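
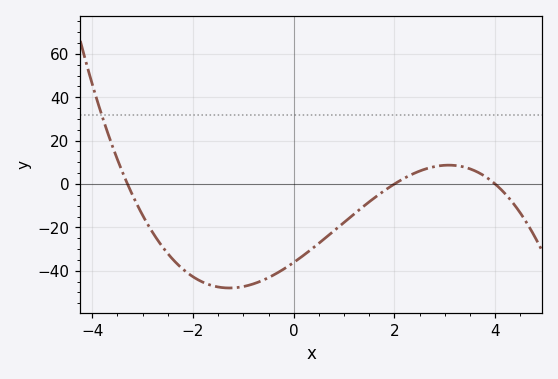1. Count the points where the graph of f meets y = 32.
1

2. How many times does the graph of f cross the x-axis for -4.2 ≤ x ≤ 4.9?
3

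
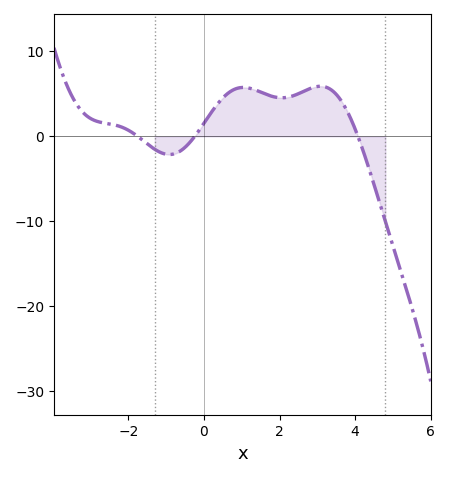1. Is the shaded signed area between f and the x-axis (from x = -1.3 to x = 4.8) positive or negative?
positive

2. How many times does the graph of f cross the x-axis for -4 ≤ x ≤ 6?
3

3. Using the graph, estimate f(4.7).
-9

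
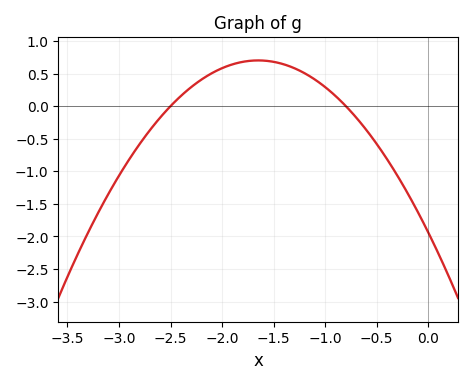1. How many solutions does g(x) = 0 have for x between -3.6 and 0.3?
2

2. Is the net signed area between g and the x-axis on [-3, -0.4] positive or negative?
positive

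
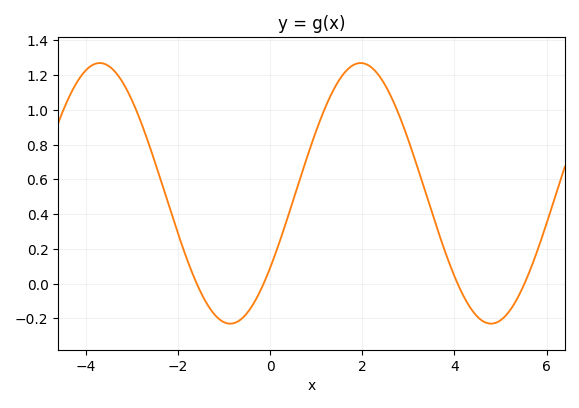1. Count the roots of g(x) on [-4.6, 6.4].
4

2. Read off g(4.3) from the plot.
-0.12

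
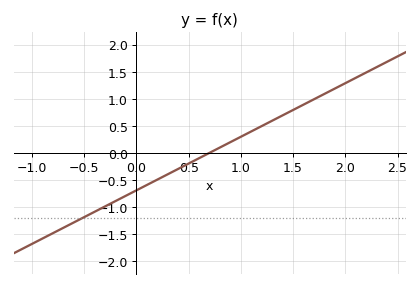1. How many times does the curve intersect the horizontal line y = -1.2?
1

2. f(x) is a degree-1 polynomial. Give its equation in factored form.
y = 0.99(x - 0.7)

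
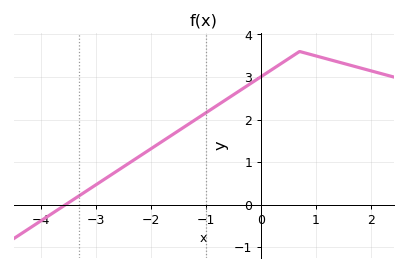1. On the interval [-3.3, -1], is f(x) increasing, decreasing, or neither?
increasing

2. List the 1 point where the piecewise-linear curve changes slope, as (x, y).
(0.7, 3.6)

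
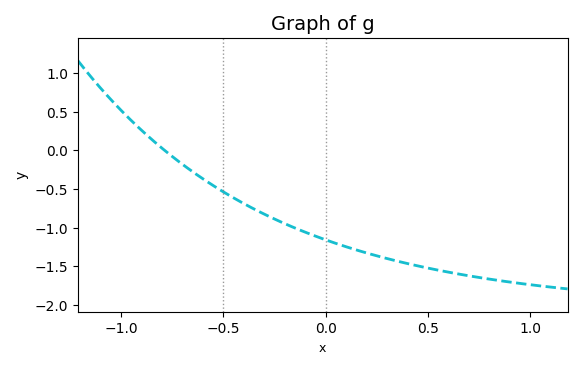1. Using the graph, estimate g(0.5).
-1.55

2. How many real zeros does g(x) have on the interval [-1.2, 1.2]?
1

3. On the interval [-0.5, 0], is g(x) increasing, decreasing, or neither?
decreasing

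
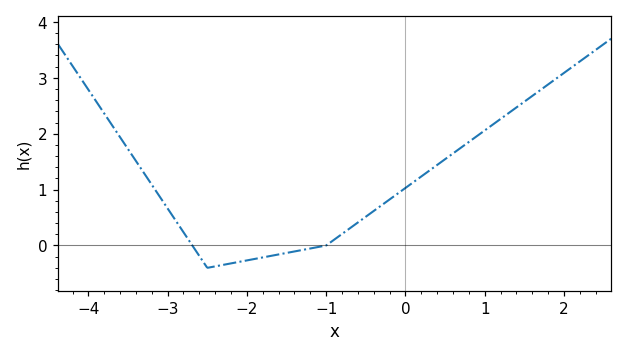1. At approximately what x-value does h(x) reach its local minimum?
-2.5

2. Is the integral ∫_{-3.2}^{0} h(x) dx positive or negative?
positive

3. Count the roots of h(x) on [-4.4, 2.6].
2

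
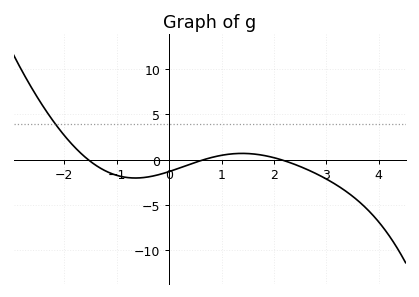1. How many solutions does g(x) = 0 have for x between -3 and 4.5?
3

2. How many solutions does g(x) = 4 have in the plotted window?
1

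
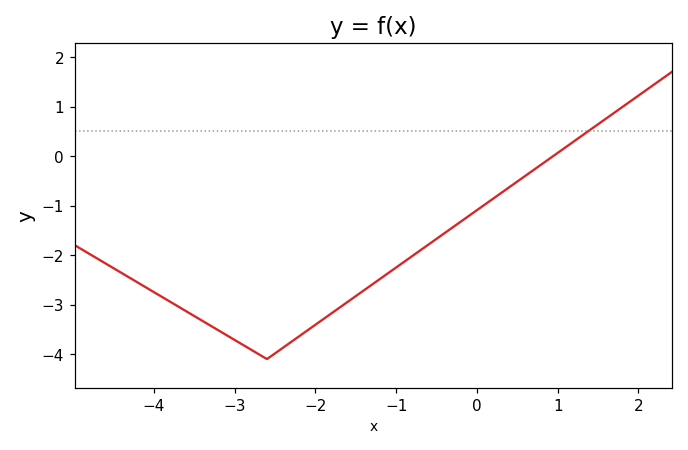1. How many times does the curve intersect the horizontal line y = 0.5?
1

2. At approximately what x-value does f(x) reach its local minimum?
-2.6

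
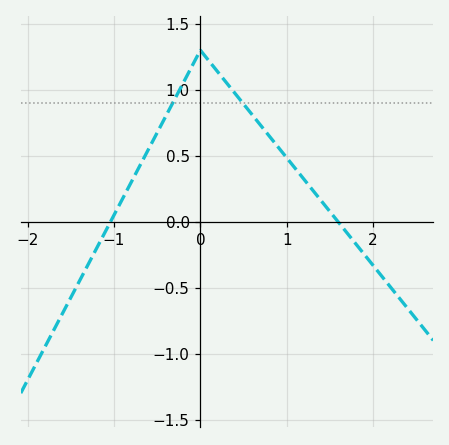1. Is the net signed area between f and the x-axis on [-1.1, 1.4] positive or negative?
positive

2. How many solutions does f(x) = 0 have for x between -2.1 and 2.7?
2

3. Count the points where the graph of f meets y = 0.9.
2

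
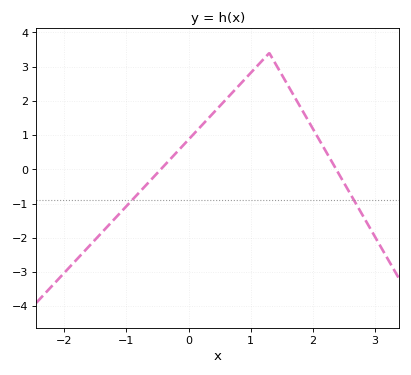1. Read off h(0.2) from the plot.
1.3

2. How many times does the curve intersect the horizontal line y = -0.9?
2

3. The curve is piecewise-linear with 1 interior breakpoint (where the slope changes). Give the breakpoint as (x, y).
(1.3, 3.4)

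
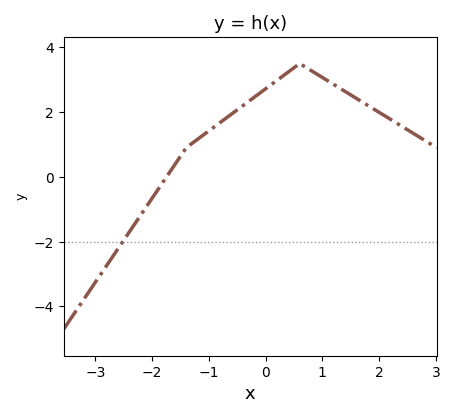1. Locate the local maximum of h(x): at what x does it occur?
0.6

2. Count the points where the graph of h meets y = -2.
1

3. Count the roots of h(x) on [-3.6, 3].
1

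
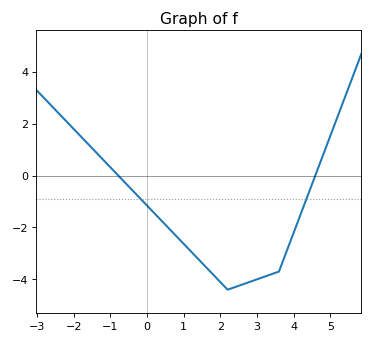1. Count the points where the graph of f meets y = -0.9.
2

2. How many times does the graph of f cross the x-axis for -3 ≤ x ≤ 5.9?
2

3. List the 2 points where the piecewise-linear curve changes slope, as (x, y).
(2.2, -4.4); (3.6, -3.7)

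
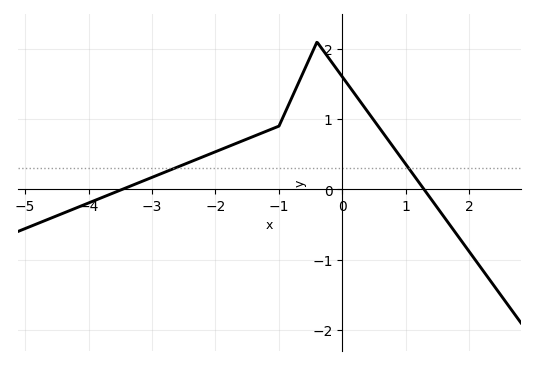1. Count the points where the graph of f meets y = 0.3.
2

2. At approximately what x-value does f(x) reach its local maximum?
-0.398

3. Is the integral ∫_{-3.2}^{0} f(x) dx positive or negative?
positive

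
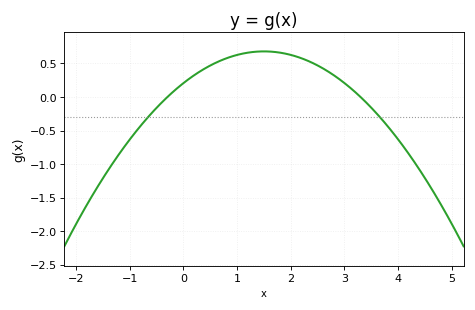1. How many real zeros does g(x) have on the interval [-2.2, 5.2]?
2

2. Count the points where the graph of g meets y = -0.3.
2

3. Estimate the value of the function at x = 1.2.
0.661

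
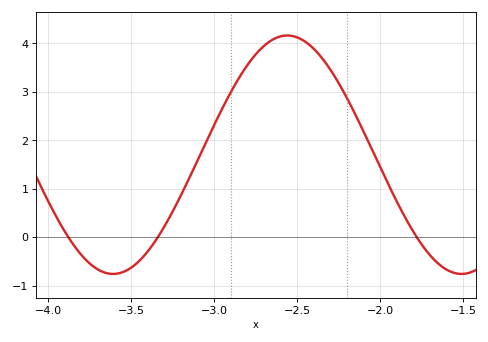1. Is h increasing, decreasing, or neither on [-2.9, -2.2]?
neither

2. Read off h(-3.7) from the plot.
-0.672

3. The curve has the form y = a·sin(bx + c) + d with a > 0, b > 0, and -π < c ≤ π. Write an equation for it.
y = 2.46sin(2.99x + 2.94) + 1.7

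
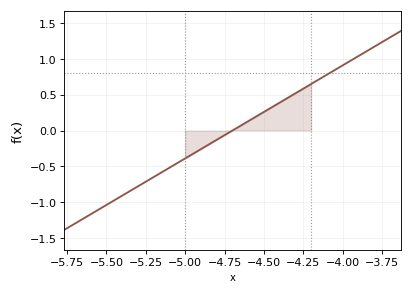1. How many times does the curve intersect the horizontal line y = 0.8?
1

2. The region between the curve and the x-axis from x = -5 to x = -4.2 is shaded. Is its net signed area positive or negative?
positive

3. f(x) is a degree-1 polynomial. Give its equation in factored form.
y = 1.3(x + 4.7)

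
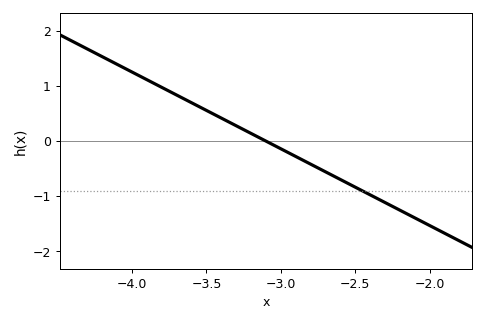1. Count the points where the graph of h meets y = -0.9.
1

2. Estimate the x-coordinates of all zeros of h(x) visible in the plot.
-3.1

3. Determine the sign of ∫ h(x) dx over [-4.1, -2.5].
positive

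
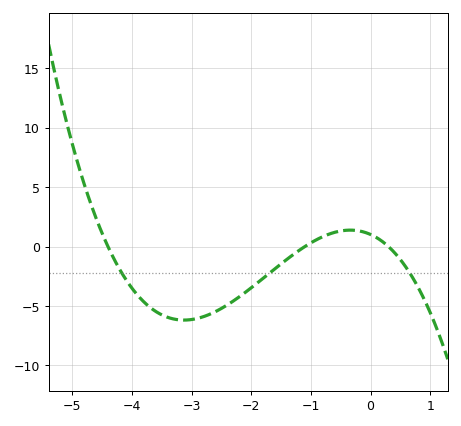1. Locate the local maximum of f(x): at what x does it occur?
-0.341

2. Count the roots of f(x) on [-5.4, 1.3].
3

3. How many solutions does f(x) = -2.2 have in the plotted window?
3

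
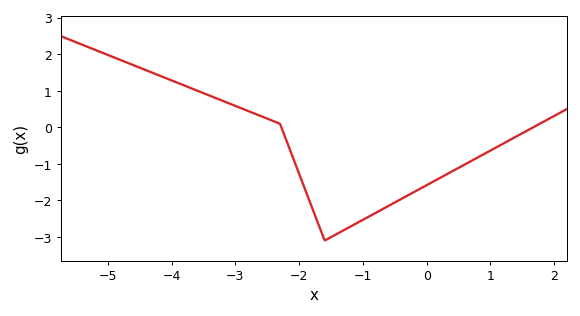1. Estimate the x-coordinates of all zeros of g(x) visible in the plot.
-2.28, 1.67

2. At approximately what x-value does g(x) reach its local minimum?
-1.6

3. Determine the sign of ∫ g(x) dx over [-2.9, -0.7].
negative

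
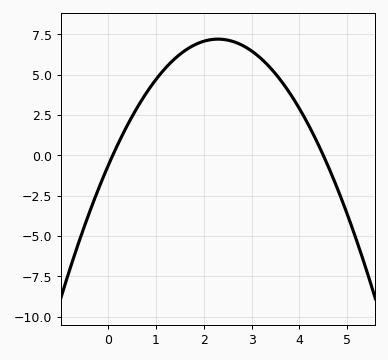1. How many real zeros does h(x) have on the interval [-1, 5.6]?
2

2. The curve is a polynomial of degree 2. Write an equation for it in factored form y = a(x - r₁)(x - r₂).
y = -1.49(x - 0.1)(x - 4.5)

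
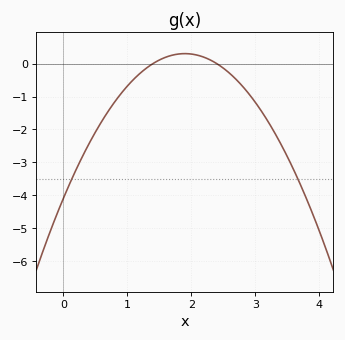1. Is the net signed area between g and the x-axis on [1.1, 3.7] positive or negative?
negative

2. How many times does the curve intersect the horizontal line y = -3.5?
2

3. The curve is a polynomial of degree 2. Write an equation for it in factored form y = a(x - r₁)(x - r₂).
y = -1.22(x - 1.4)(x - 2.4)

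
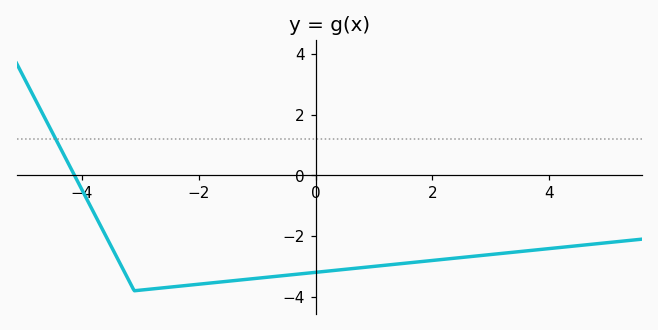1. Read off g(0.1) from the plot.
-3.17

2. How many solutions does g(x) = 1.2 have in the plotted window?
1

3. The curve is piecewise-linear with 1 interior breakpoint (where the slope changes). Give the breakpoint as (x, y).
(-3.1, -3.8)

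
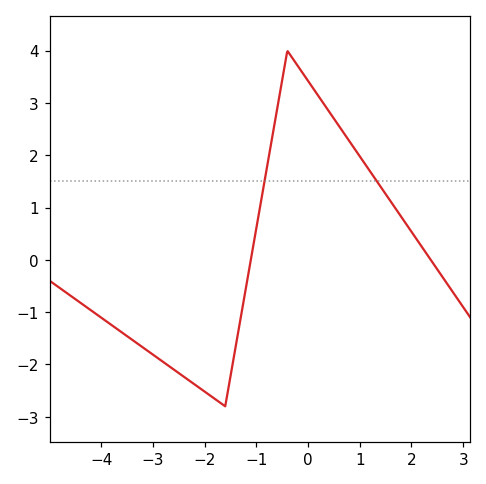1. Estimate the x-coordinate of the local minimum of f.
-1.6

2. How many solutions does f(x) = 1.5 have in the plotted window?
2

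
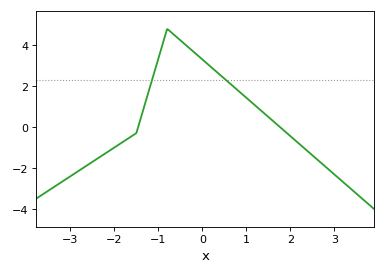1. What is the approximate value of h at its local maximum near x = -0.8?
4.8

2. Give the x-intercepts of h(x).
-1.4, 1.8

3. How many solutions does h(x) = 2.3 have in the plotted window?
2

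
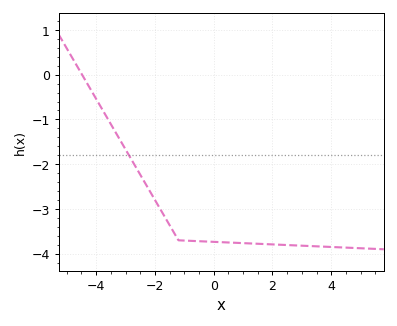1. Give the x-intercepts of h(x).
-4.4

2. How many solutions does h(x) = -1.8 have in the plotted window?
1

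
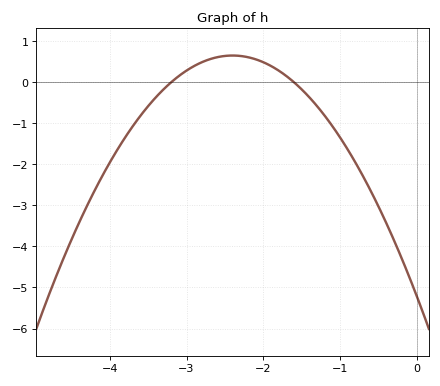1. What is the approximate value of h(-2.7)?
0.6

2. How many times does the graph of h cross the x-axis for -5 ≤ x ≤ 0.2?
2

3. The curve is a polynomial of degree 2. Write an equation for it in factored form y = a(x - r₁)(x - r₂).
y = -1.02(x + 3.2)(x + 1.6)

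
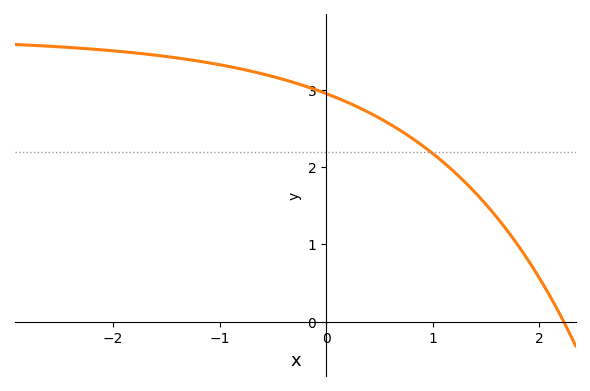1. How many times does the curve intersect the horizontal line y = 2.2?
1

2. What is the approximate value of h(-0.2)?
3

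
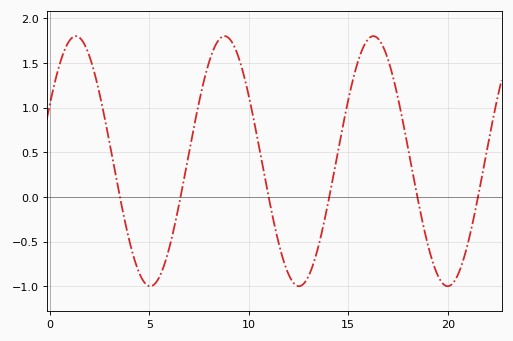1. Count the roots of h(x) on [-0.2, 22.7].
6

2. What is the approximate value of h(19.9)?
-1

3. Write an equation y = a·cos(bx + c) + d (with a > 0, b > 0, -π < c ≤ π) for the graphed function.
y = 1.4cos(0.84x - 1.1) + 0.4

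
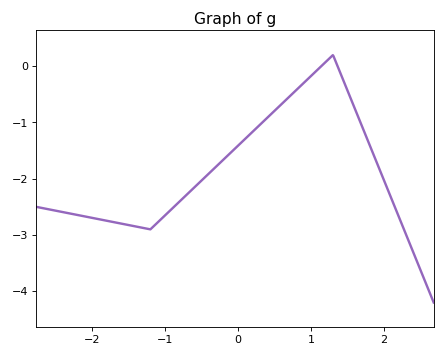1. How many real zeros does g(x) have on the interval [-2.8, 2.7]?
2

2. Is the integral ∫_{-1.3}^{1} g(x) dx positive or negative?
negative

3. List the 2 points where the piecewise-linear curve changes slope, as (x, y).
(-1.2, -2.9); (1.3, 0.2)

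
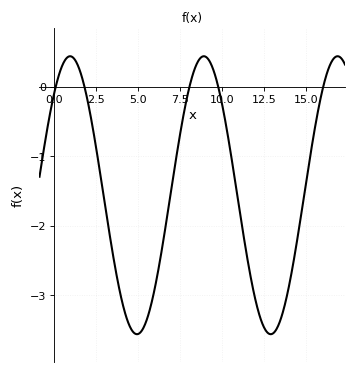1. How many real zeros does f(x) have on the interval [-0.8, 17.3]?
5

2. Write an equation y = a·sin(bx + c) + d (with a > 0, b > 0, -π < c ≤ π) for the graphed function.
y = 2sin(0.79x + 0.8) - 1.56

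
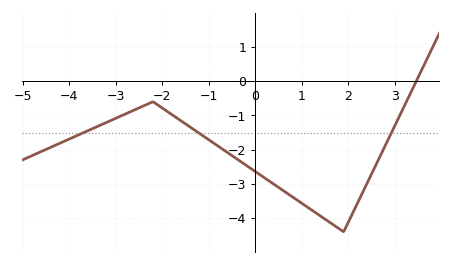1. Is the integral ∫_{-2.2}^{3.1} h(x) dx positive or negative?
negative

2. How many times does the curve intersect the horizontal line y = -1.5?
3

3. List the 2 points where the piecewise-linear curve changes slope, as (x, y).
(-2.2, -0.6); (1.9, -4.4)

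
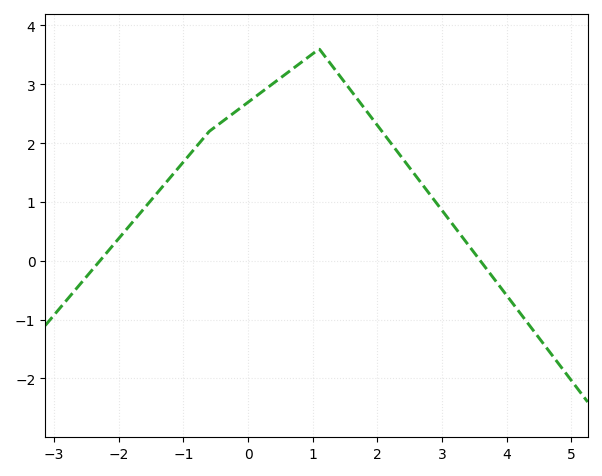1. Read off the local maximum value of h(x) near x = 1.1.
3.6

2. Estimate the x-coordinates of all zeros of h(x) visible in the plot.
-2.29, 3.59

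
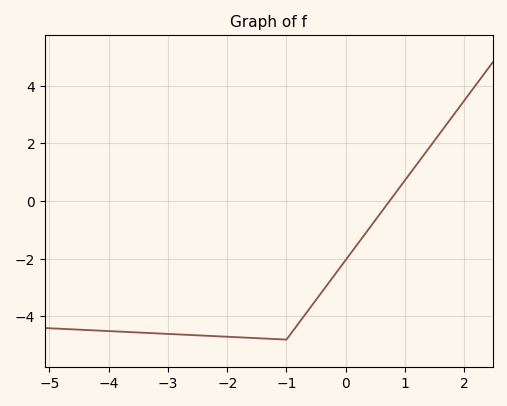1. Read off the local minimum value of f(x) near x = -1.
-4.8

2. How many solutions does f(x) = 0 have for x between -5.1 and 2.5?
1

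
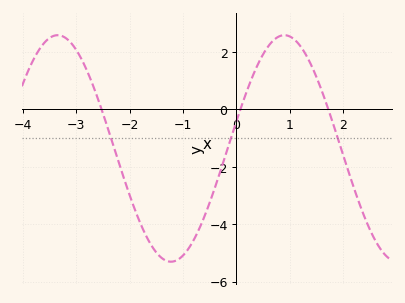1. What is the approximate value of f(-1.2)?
-5.4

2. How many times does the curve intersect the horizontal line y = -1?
3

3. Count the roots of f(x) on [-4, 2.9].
3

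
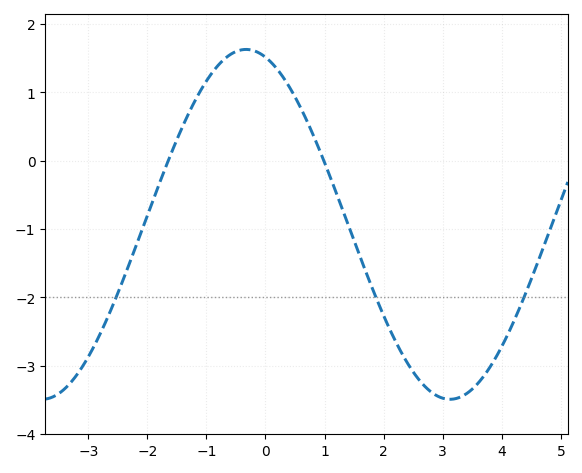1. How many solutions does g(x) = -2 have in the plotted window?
3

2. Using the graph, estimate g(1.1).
-0.246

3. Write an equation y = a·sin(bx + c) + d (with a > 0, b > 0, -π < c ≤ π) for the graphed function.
y = 2.56sin(0.91x + 1.87) - 0.93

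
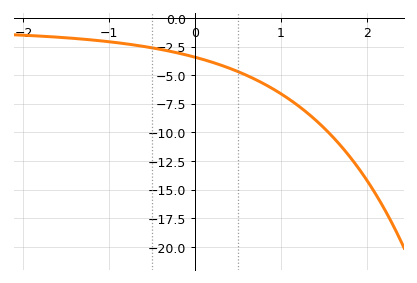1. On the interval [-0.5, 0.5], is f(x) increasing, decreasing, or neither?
decreasing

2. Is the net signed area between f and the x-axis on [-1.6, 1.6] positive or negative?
negative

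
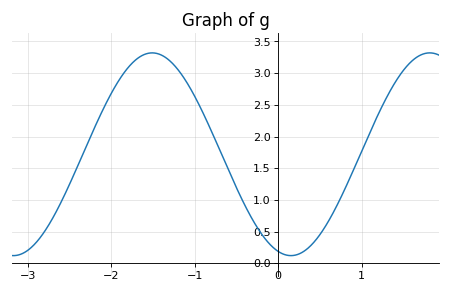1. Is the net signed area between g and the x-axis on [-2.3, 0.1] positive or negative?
positive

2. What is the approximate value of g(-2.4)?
1.55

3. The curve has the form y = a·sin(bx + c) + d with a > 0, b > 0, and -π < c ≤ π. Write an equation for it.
y = 1.6sin(1.9x - 1.9) + 1.72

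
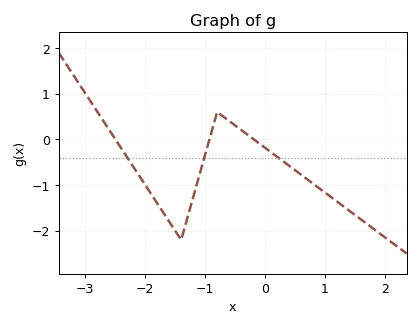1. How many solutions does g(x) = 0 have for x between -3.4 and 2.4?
3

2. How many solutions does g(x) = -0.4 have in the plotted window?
3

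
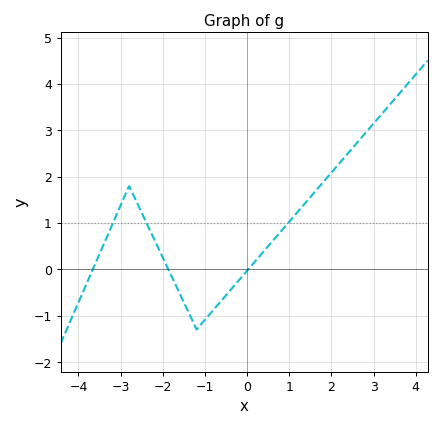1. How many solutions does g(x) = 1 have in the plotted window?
3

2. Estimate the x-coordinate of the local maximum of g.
-2.8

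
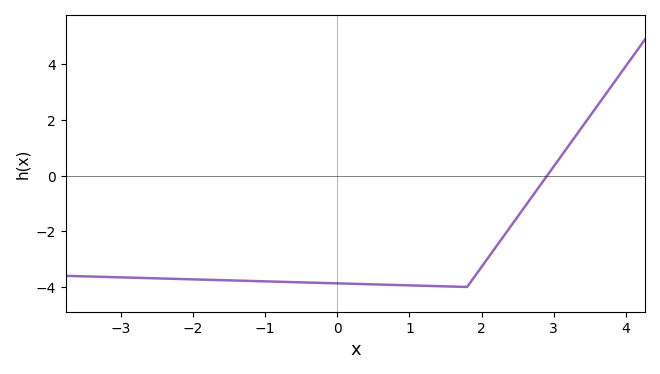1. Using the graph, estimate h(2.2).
-2.6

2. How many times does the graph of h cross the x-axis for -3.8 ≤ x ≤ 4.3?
1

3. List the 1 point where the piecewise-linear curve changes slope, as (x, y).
(1.8, -4)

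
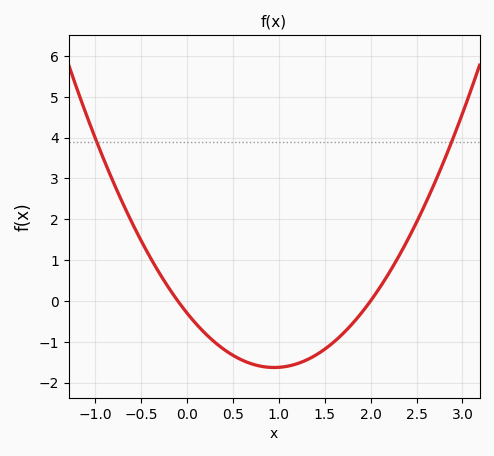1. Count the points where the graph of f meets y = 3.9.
2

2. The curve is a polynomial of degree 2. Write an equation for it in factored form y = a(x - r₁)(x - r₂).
y = 1.48(x + 0.1)(x - 2)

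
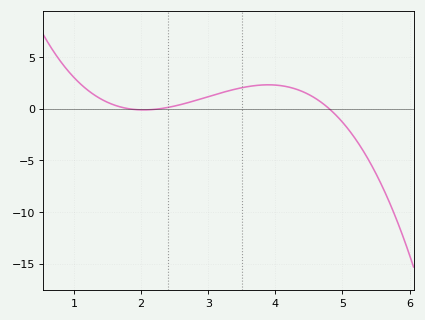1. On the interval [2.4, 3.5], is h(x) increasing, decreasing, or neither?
increasing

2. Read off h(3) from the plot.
1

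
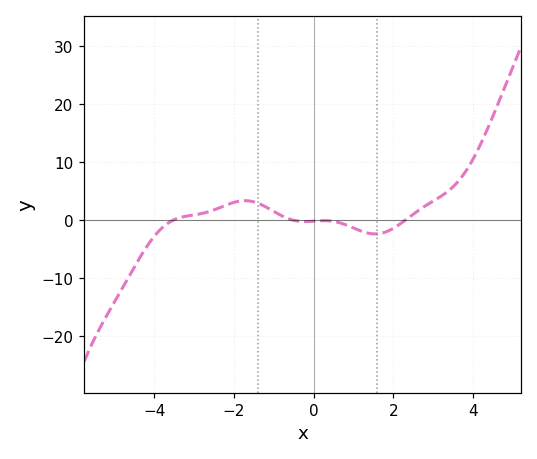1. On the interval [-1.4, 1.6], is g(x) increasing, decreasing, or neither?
neither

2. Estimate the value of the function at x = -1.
1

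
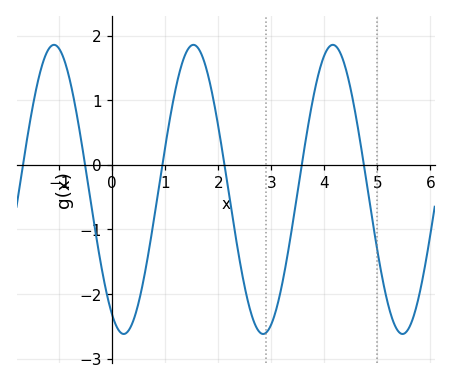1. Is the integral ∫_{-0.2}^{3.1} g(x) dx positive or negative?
negative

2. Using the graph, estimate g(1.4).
1.75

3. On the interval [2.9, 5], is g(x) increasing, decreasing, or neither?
neither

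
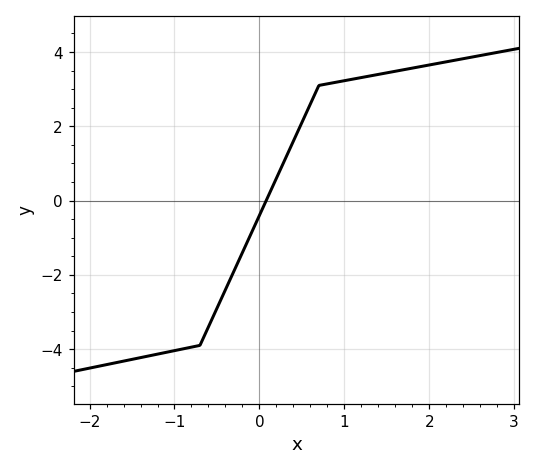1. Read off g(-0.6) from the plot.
-3.4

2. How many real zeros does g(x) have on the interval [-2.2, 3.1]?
1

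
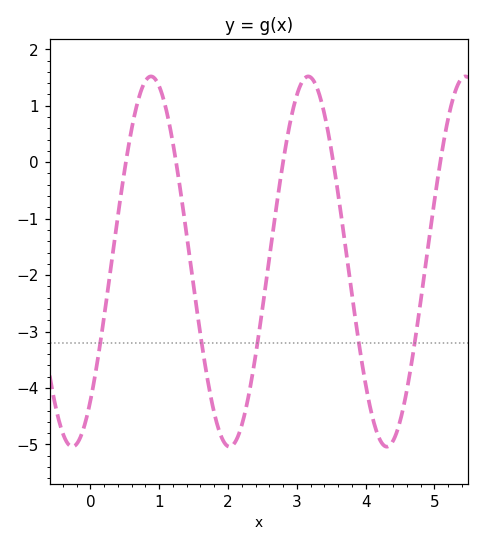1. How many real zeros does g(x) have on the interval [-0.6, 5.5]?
5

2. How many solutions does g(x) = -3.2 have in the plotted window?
5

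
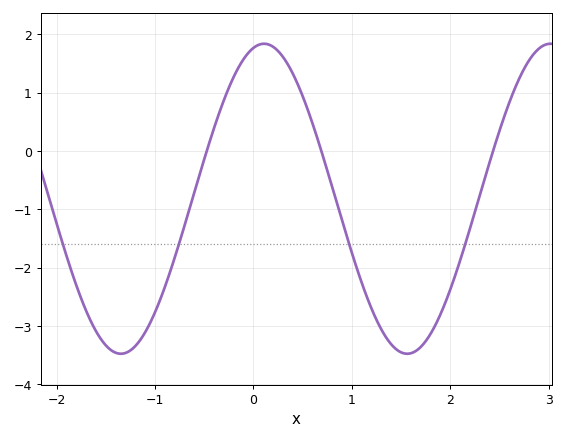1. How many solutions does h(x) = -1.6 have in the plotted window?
4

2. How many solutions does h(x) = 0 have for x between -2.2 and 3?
3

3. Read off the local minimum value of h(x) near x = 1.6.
-3.5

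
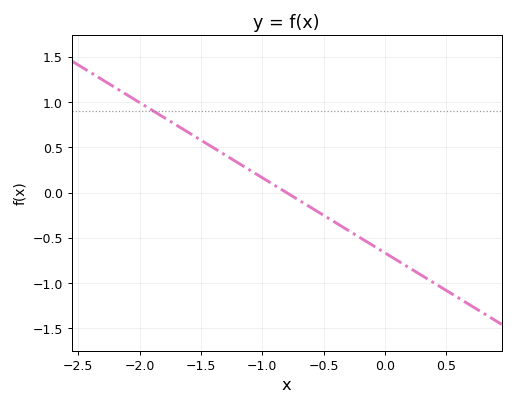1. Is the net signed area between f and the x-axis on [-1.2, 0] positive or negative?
negative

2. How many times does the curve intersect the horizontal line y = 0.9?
1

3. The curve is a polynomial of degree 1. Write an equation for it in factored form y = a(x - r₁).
y = -0.83(x + 0.8)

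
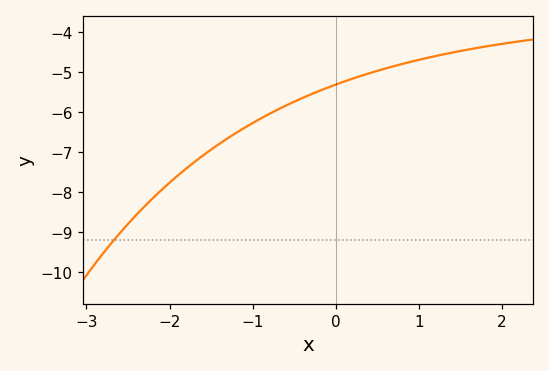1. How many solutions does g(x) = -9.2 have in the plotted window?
1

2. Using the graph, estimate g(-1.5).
-6.9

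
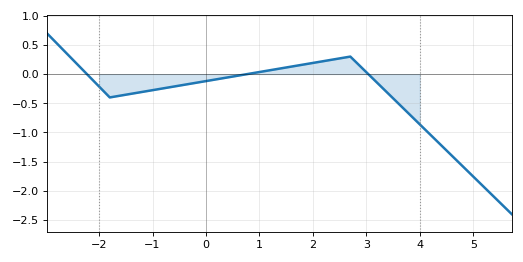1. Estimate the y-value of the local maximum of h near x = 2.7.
0.3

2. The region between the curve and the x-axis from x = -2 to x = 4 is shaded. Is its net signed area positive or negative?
negative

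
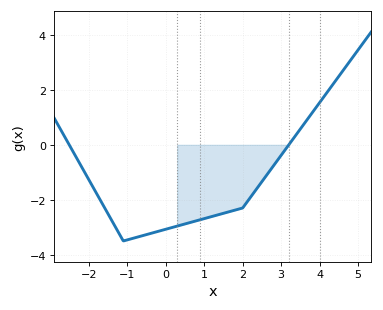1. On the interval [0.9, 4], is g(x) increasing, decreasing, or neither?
increasing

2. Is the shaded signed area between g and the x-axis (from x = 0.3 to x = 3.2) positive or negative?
negative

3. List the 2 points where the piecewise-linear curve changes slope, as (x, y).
(-1.1, -3.5); (2, -2.3)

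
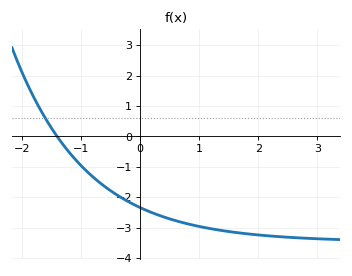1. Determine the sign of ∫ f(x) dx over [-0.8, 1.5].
negative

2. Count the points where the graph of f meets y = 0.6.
1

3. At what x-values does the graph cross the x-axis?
-1.4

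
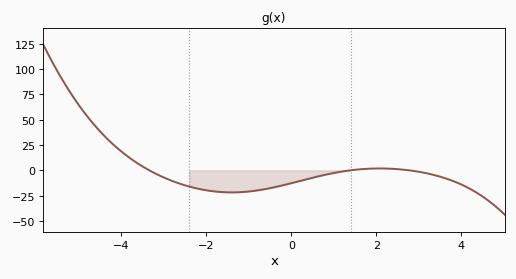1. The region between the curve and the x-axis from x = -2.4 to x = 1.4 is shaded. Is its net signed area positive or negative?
negative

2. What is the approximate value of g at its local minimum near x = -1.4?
-22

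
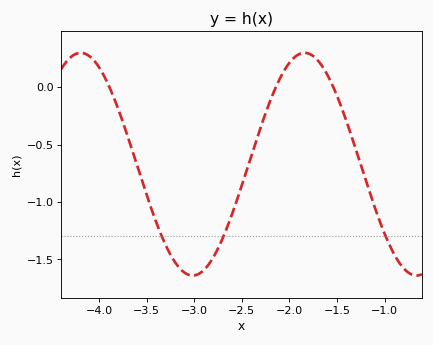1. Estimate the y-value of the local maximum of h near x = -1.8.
0.3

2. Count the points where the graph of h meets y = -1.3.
3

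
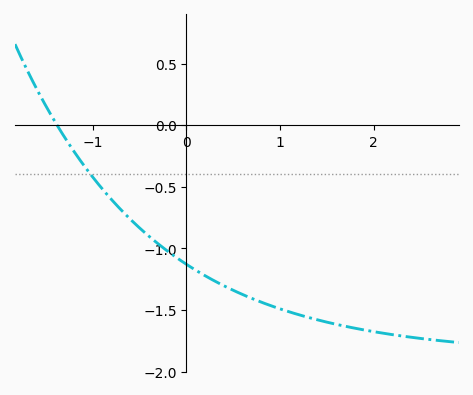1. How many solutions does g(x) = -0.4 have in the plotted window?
1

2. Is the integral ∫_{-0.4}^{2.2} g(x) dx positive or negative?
negative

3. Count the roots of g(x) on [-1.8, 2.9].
1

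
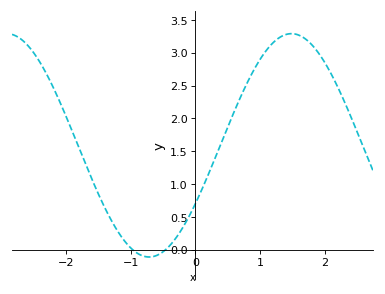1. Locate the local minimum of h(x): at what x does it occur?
-0.7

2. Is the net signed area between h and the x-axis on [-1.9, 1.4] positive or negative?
positive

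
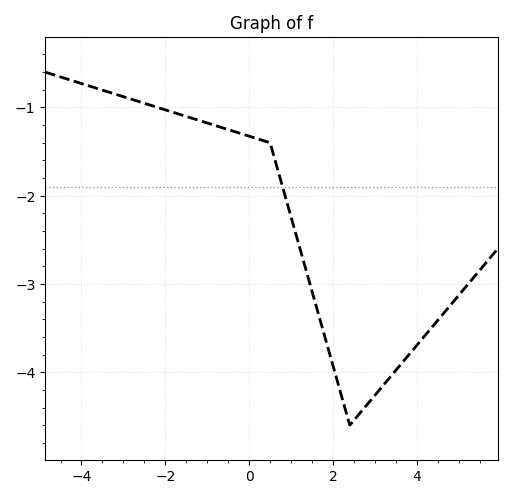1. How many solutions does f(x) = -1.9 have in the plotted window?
1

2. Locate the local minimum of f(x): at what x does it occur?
2.4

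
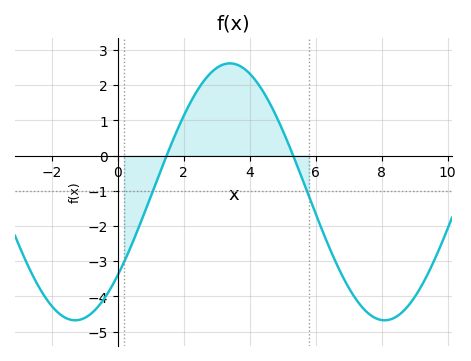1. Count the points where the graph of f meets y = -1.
2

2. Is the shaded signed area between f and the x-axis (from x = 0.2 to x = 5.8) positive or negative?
positive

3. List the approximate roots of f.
1.4, 5.4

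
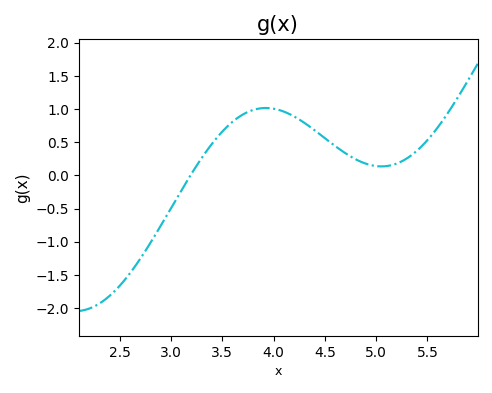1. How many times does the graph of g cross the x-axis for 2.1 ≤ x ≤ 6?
1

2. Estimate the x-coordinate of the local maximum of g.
3.92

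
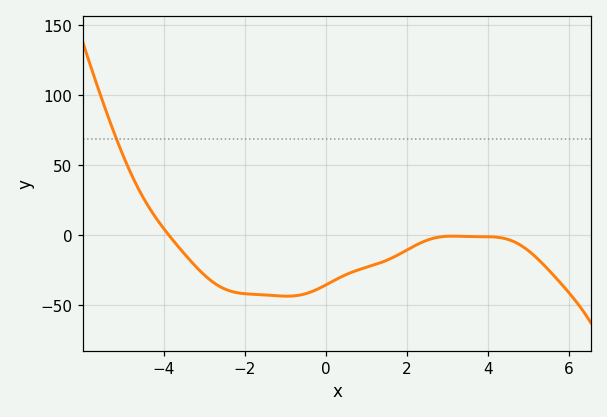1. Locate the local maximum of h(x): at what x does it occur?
3.2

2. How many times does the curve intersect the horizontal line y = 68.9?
1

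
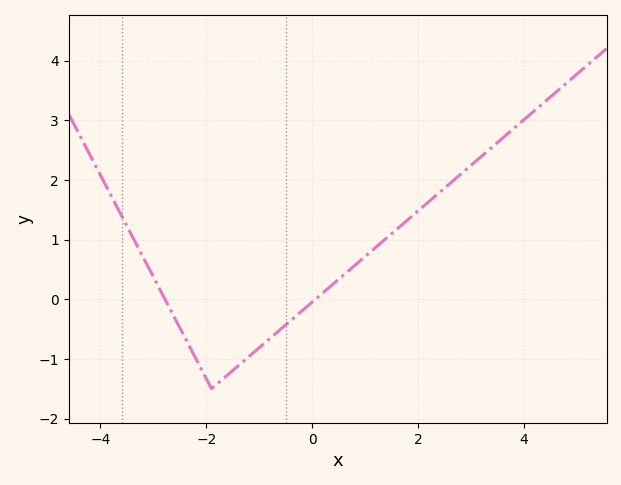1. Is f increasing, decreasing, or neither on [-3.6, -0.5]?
neither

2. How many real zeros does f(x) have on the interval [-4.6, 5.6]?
2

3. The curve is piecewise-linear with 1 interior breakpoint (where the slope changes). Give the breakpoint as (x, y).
(-1.9, -1.5)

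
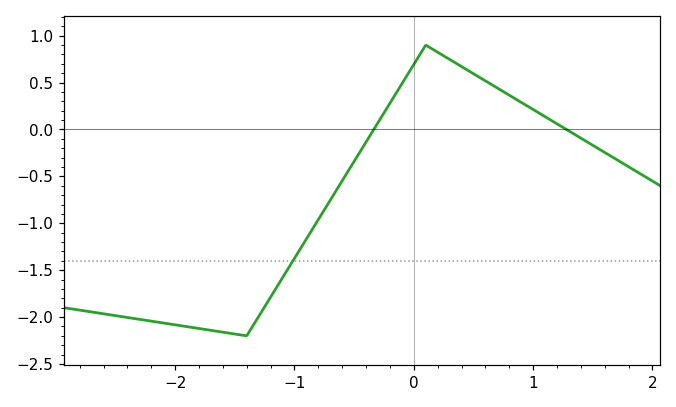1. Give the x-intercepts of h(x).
-0.335, 1.28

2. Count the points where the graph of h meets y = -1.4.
1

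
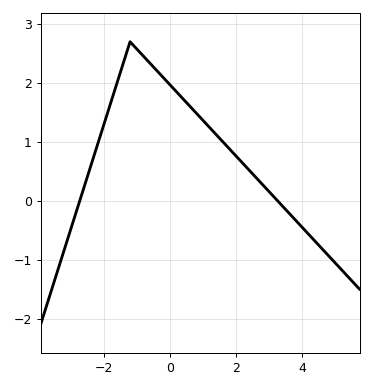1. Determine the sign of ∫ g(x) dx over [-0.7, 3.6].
positive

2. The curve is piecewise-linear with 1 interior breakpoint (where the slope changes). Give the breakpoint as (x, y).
(-1.2, 2.7)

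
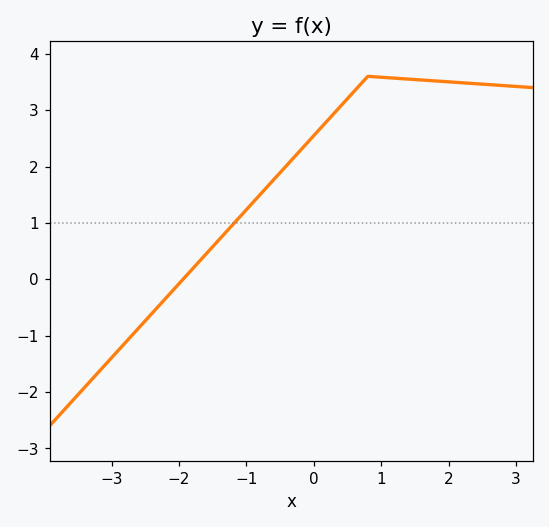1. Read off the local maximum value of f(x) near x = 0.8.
3.6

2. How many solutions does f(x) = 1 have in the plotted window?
1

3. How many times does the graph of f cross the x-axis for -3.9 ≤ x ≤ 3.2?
1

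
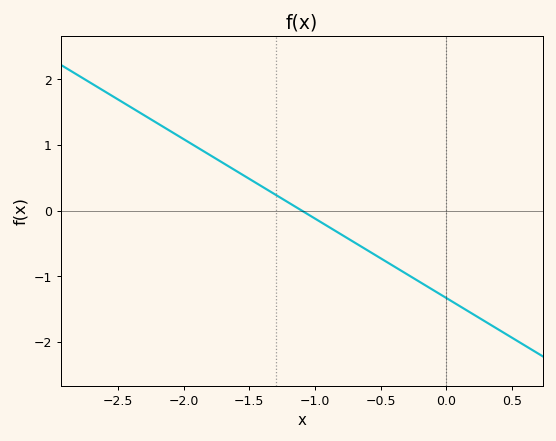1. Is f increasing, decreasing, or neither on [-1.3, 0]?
decreasing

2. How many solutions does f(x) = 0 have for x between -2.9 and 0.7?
1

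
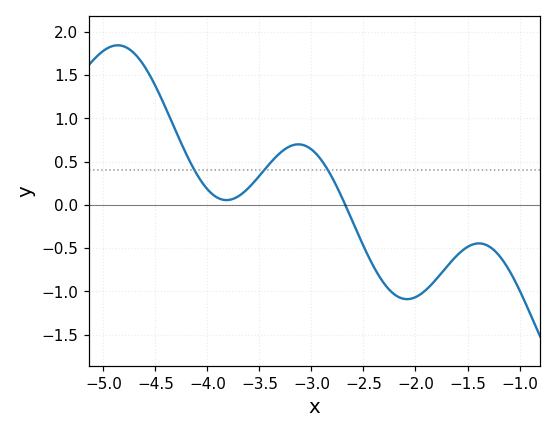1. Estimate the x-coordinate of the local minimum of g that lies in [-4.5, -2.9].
-3.82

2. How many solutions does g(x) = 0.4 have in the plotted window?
3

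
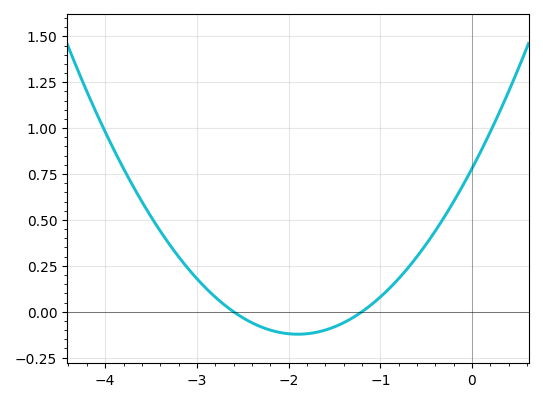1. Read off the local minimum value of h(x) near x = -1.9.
-0.12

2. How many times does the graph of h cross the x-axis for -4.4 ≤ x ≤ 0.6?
2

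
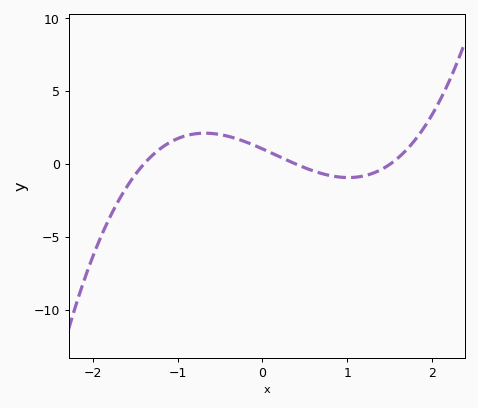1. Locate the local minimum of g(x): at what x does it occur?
1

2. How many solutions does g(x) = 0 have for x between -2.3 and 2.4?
3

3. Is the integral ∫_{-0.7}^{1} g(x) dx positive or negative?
positive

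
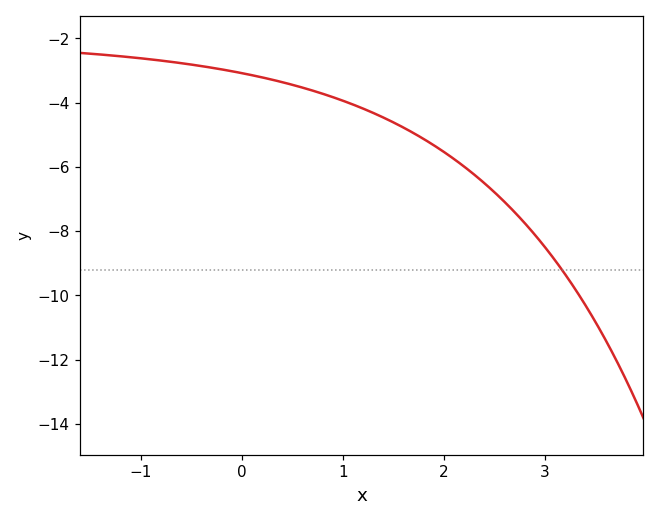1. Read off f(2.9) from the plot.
-8.2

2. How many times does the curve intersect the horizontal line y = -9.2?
1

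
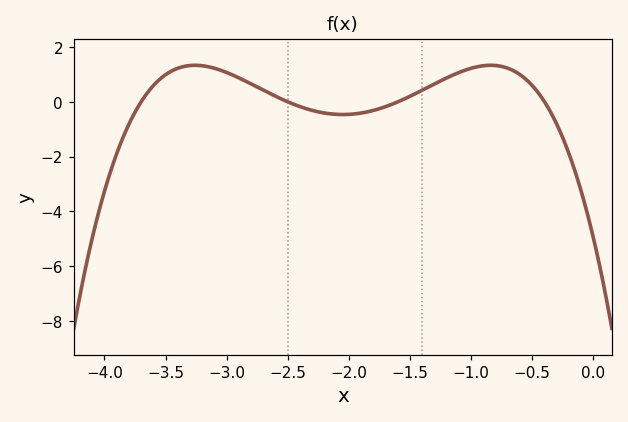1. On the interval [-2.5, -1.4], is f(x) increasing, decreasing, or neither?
neither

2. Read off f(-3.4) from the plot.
1.22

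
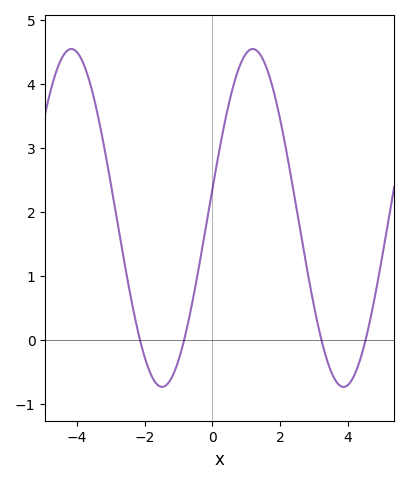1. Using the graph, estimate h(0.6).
3.92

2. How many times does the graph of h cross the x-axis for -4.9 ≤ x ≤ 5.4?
4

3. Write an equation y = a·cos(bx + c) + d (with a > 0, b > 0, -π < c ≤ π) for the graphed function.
y = 2.64cos(1.17x - 1.4) + 1.9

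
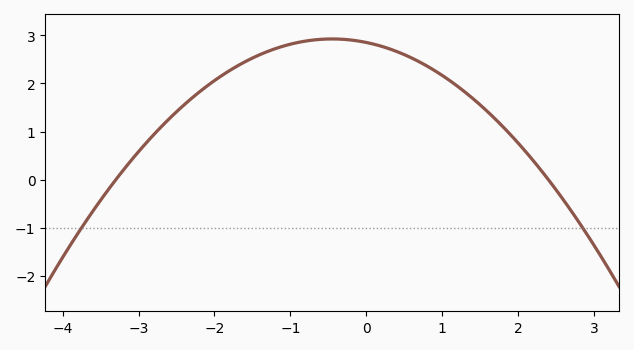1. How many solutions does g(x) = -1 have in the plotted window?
2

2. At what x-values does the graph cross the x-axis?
-3.3, 2.4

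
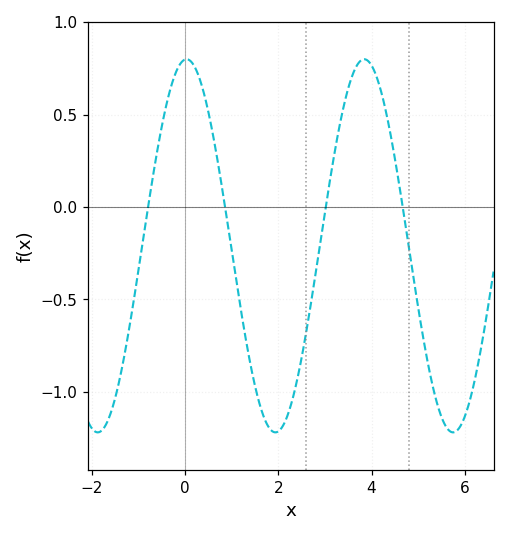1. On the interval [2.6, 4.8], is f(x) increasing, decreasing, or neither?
neither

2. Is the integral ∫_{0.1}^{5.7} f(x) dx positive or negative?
negative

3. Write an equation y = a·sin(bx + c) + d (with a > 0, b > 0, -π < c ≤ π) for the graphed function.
y = 1.01sin(1.6x + 1.5) - 0.21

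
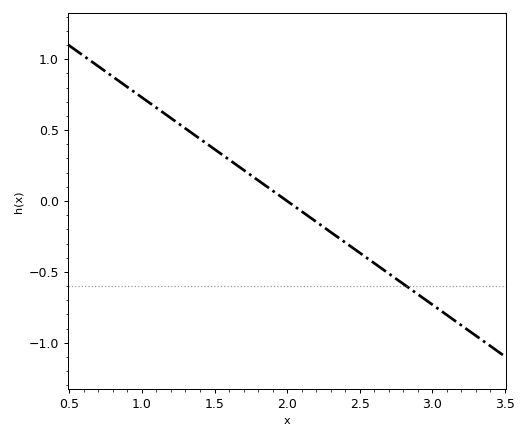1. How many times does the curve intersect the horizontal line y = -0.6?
1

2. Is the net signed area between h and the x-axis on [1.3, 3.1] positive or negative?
negative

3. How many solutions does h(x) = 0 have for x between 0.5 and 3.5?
1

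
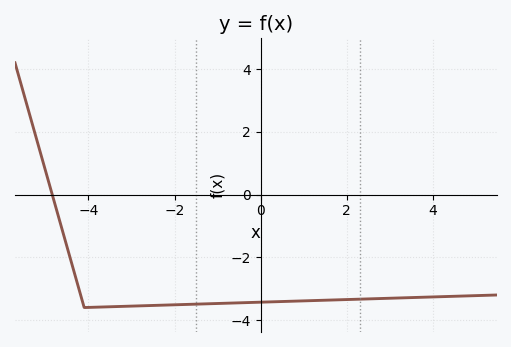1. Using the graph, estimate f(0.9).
-3.39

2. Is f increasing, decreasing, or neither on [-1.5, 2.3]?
increasing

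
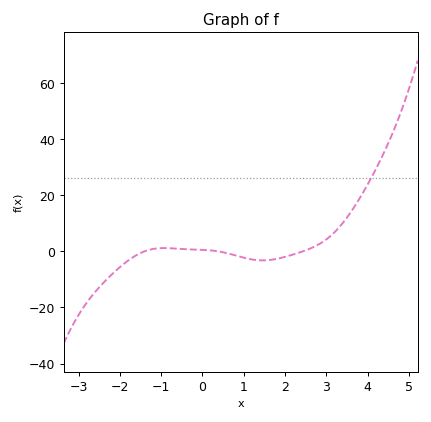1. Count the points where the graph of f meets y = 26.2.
1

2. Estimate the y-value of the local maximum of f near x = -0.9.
1.15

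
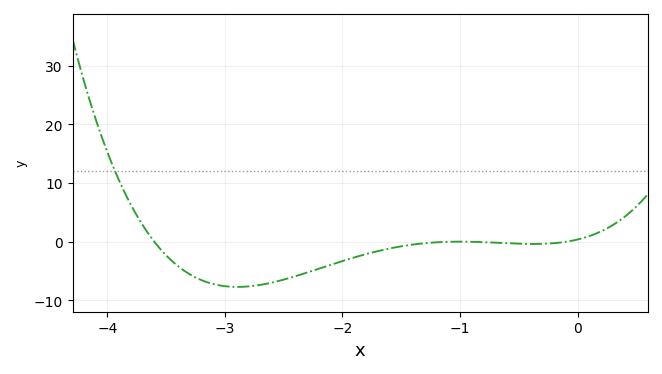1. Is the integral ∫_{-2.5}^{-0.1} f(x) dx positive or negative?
negative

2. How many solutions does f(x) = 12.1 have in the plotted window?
1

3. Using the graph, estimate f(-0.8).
-0.064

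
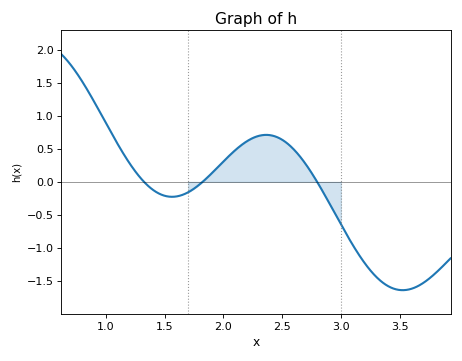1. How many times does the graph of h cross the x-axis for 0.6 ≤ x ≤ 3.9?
3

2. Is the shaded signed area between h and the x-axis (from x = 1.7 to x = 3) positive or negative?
positive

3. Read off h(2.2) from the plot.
0.614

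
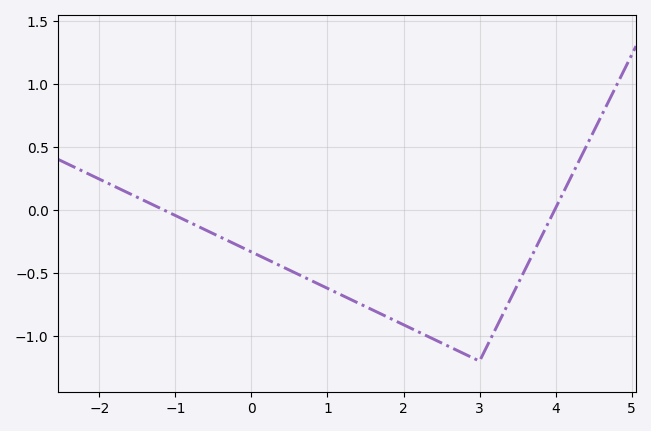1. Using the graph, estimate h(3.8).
-0.228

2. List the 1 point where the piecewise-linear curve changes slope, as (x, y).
(3, -1.2)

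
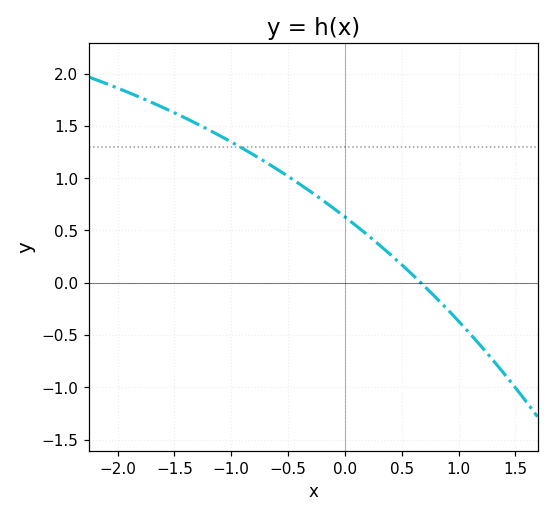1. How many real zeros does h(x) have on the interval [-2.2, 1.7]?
1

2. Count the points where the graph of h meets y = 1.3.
1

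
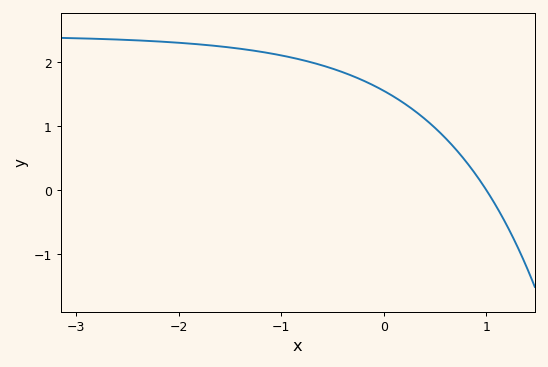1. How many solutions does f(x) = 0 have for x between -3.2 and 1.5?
1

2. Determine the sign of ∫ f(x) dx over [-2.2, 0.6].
positive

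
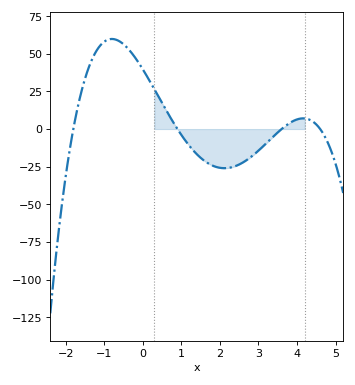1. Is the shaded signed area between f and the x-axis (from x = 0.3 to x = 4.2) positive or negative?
negative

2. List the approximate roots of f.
-1.8, 0.9, 3.6, 4.6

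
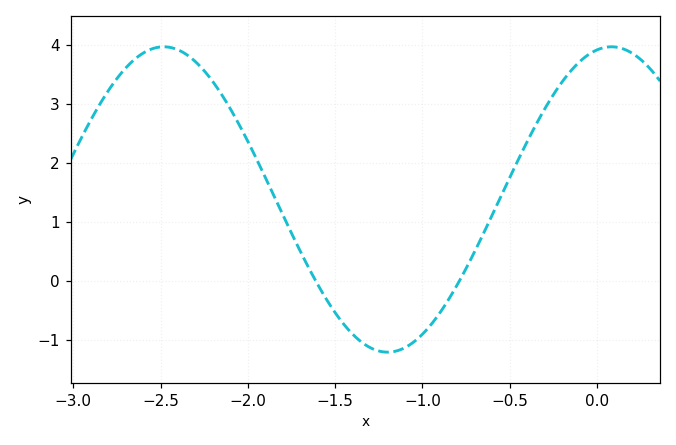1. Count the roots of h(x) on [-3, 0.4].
2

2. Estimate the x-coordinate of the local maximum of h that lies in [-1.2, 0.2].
0.083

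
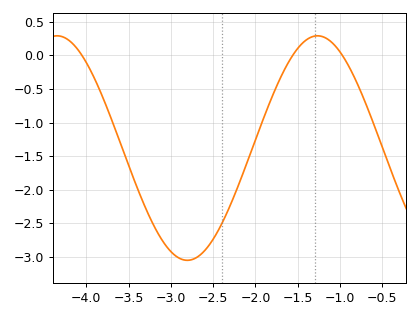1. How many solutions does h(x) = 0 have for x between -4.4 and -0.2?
3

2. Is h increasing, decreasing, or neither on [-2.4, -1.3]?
increasing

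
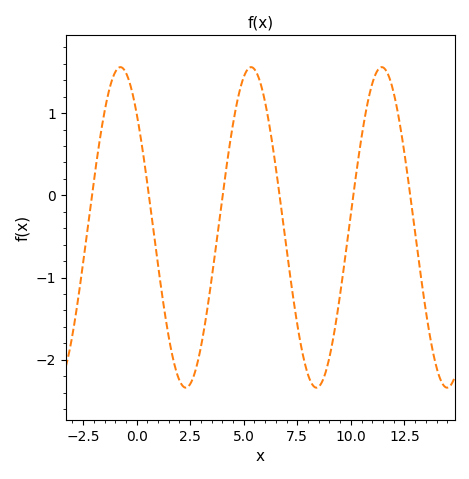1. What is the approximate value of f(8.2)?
-2.3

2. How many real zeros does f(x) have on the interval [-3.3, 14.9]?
6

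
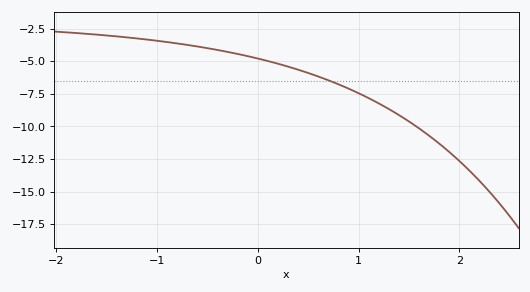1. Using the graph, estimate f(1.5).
-9.62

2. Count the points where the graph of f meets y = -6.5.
1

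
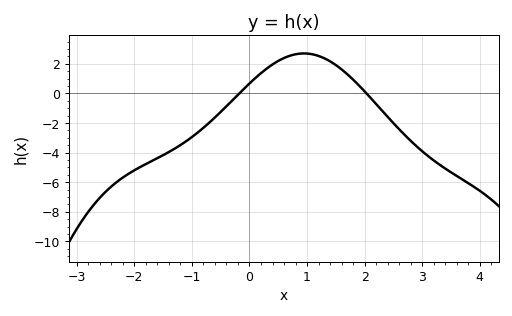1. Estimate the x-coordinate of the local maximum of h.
0.947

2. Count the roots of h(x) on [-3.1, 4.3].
2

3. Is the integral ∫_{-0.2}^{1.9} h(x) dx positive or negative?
positive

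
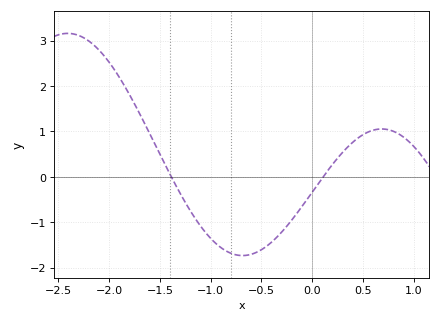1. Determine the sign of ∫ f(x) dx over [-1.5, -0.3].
negative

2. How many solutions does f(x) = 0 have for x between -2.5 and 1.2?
2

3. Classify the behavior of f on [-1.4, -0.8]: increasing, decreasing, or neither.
decreasing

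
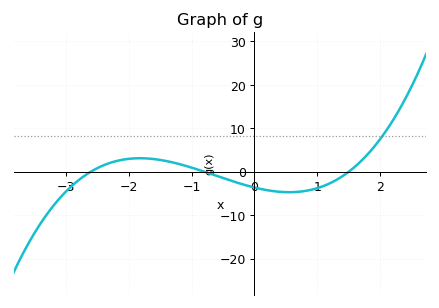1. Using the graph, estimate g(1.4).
-1.03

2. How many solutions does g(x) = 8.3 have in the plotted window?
1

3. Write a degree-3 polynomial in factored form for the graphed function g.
y = 1.17(x + 2.6)(x + 0.8)(x - 1.5)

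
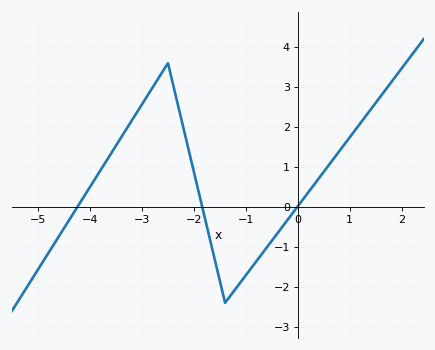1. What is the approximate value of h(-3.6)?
1.33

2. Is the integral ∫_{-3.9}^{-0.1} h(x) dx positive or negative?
positive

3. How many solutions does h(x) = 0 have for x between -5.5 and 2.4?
3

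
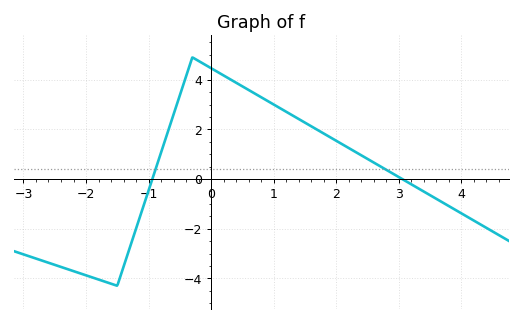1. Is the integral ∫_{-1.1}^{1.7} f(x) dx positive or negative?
positive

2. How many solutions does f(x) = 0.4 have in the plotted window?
2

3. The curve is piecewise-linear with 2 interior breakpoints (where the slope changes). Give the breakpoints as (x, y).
(-1.5, -4.3); (-0.3, 4.9)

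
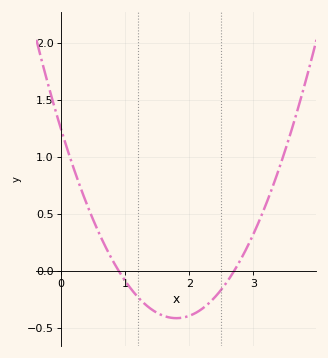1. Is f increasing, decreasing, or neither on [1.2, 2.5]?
neither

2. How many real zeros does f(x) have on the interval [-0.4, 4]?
2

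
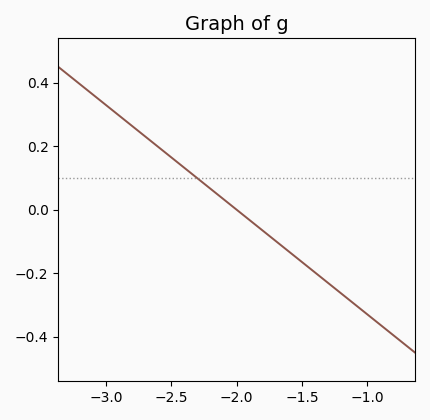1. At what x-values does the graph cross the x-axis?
-2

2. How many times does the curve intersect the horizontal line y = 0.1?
1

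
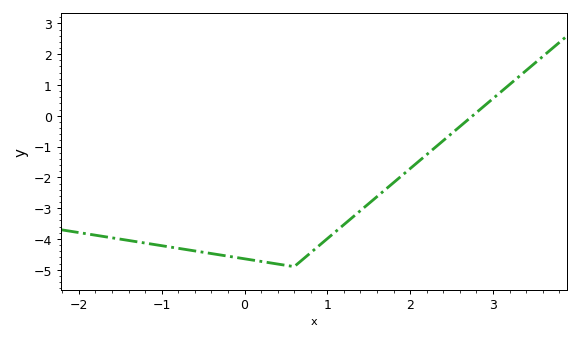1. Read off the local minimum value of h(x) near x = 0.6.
-4.9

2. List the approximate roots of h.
2.75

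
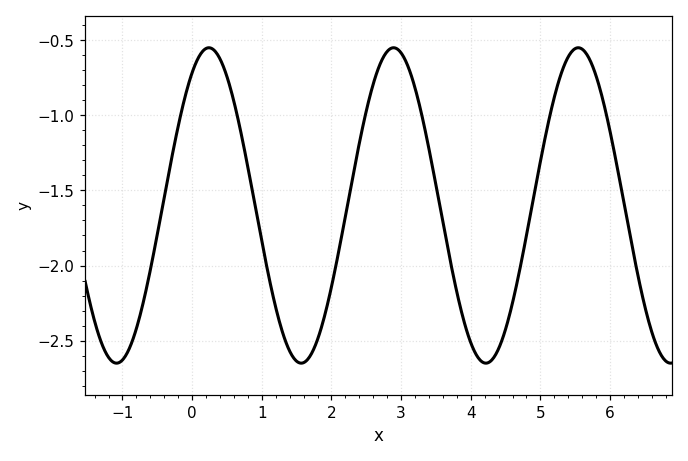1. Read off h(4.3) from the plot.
-2.65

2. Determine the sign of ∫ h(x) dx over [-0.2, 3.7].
negative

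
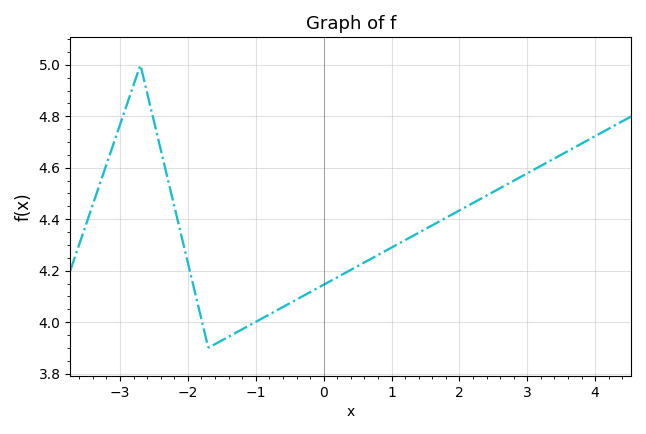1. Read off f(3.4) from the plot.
4.64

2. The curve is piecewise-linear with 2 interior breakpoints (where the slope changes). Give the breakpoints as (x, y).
(-2.7, 5); (-1.7, 3.9)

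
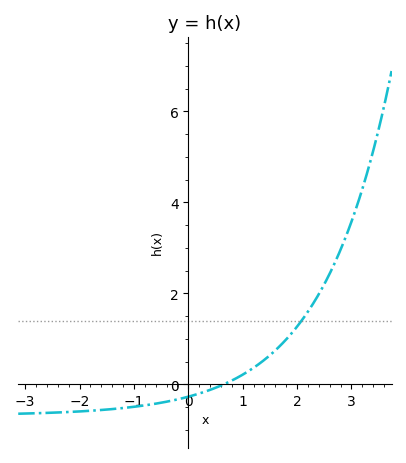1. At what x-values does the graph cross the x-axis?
0.6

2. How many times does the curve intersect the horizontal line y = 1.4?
1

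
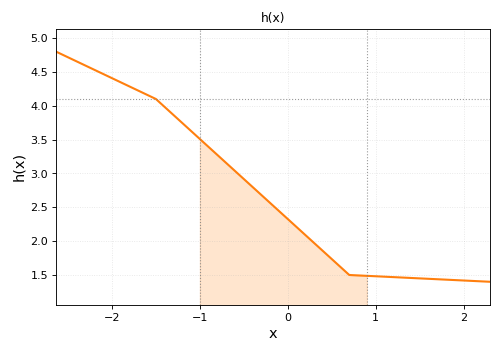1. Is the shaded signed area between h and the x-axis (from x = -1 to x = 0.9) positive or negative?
positive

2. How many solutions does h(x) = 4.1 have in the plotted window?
1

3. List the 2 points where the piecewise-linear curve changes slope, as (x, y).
(-1.5, 4.1); (0.7, 1.5)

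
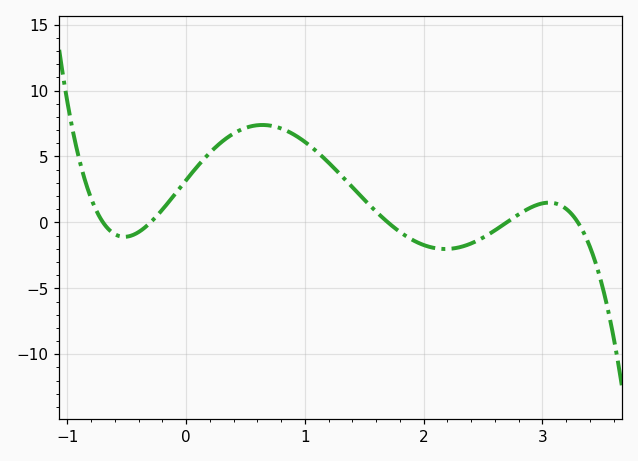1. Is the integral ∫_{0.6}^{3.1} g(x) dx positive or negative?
positive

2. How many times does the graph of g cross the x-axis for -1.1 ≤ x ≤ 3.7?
5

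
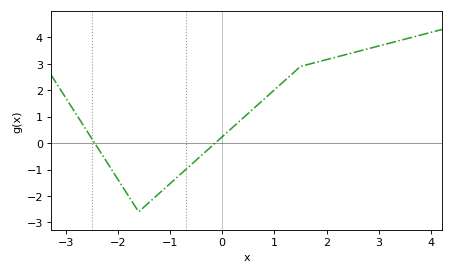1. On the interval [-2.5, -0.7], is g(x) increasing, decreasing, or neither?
neither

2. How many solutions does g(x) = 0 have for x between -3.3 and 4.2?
2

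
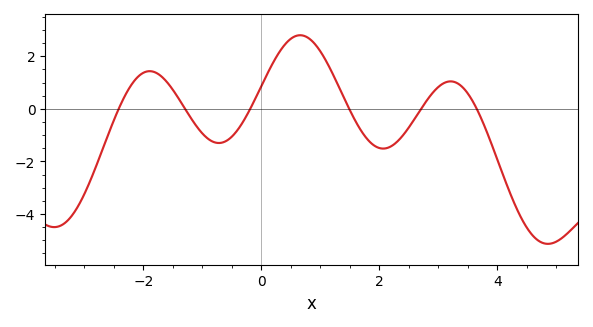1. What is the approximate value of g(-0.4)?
-0.797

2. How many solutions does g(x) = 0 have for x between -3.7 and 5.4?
6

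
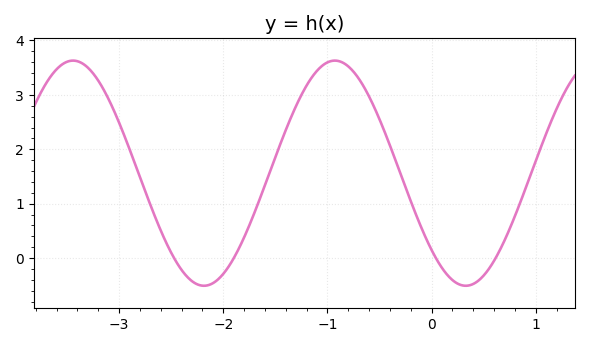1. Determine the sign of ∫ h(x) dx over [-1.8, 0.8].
positive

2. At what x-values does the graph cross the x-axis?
-2.5, -1.9, 0, 0.6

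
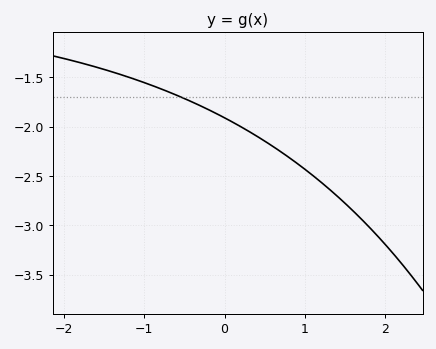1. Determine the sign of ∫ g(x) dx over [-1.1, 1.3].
negative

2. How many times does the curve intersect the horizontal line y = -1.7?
1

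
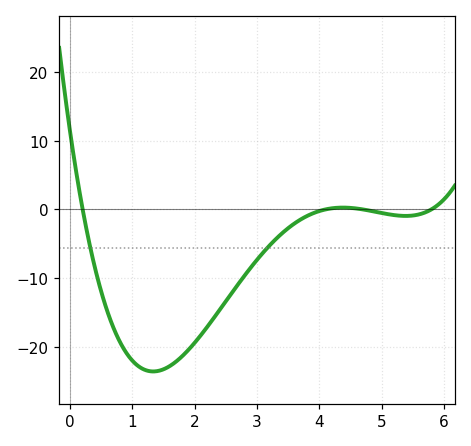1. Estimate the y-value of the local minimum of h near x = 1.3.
-24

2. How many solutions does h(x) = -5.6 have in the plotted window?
2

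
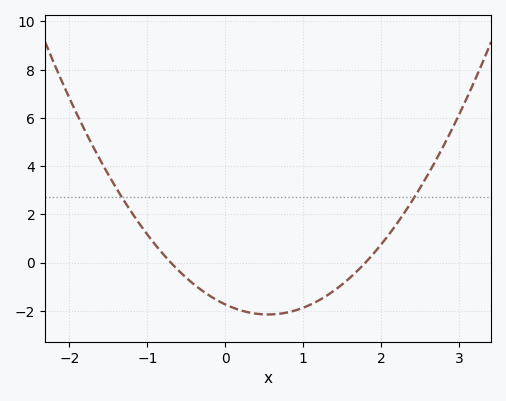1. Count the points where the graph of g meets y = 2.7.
2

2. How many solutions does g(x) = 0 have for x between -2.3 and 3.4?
2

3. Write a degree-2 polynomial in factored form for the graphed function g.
y = 1.38(x + 0.7)(x - 1.8)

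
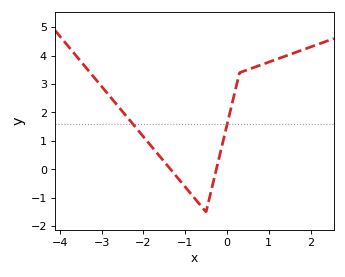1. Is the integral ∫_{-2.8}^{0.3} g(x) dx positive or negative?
positive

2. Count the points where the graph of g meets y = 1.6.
2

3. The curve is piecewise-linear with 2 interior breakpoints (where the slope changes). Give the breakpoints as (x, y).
(-0.5, -1.5); (0.3, 3.4)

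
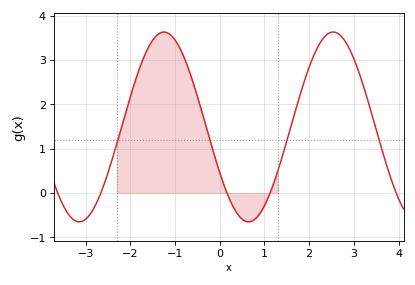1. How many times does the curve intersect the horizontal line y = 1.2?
4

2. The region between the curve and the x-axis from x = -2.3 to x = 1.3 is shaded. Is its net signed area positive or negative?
positive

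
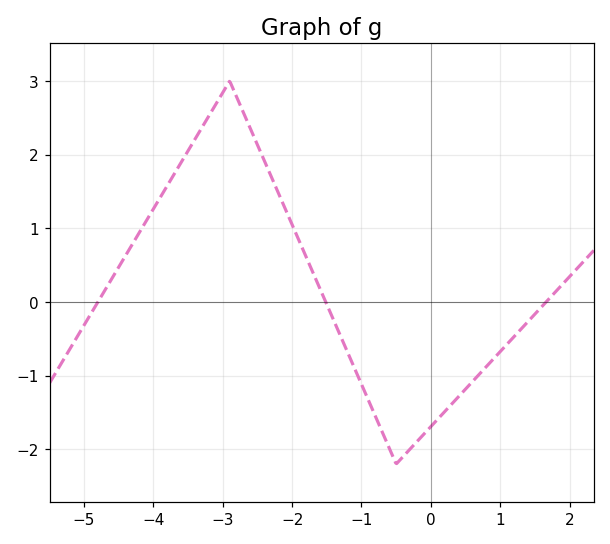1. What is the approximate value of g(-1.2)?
-0.7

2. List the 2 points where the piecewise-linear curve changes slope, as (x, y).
(-2.9, 3); (-0.5, -2.2)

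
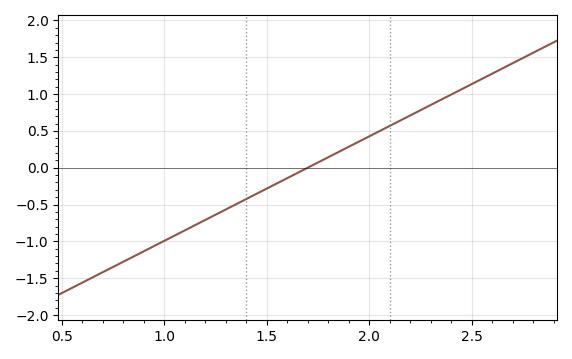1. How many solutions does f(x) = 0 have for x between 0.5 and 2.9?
1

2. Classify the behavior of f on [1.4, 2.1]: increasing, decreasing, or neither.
increasing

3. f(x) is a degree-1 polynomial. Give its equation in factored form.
y = 1.42(x - 1.7)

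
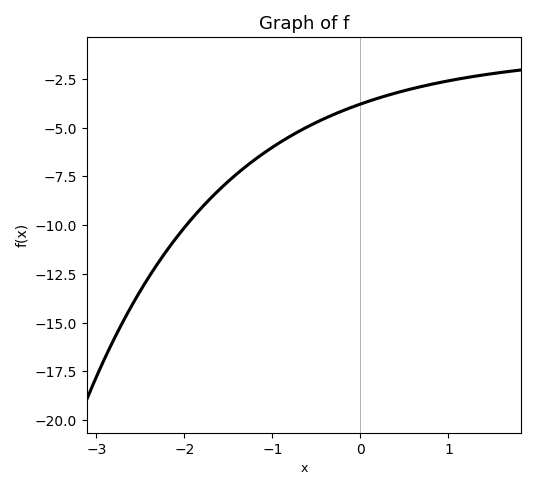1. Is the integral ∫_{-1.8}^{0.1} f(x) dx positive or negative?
negative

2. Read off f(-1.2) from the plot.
-6.64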